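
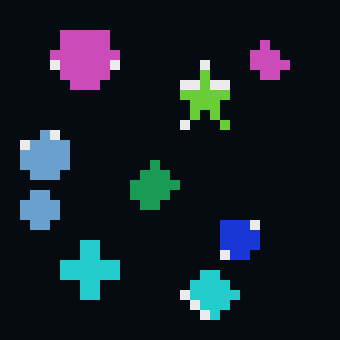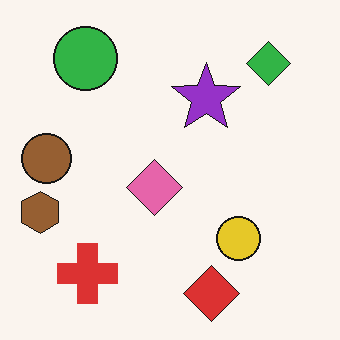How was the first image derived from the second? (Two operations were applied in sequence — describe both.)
This is the original image color-inverted (negative), then coarsely pixelated.

The light background has become dark and every shape's color is its complement — a photographic negative. Shapes are reduced to large square blocks; fine edges and outlines are lost — a downscale-then-upscale (mosaic) effect.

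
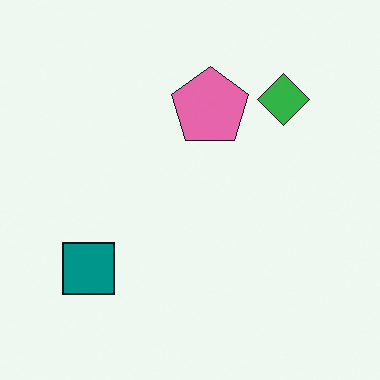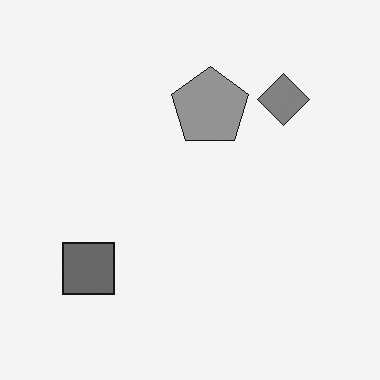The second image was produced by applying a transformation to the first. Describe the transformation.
The image was converted to grayscale.

All color is removed — every shape is now a shade of grey.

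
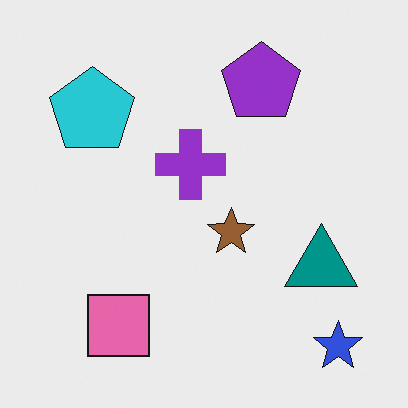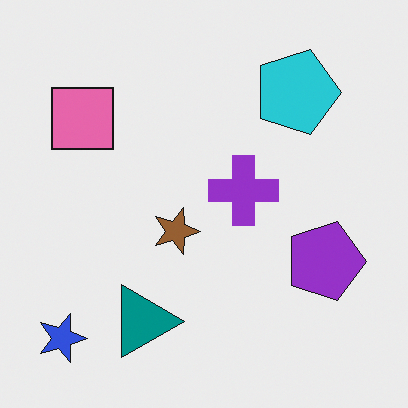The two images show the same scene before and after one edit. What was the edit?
The transformation is: rotated 90° clockwise.

The blue star sits in the bottom-right of the first image and the bottom-left of the second — consistent with a whole-image 90° clockwise rotation.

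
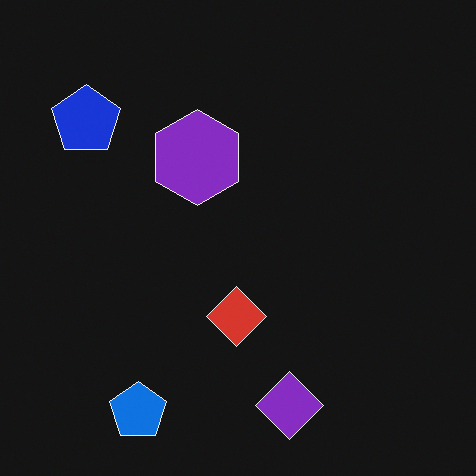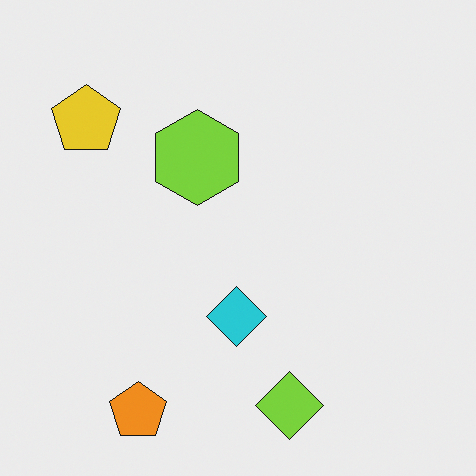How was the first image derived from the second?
It was color-inverted (negative).

The light background has become dark and every shape's color is its complement — a photographic negative.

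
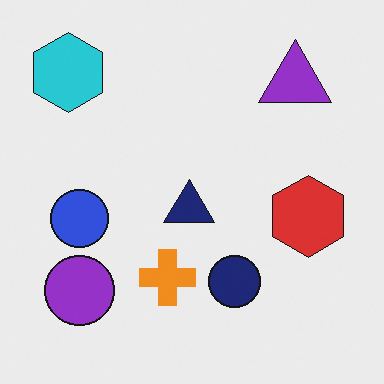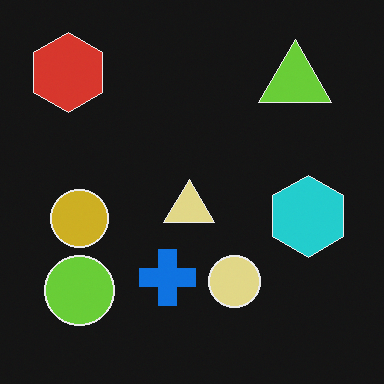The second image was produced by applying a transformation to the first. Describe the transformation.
It was color-inverted (negative).

The light background has become dark and every shape's color is its complement — a photographic negative.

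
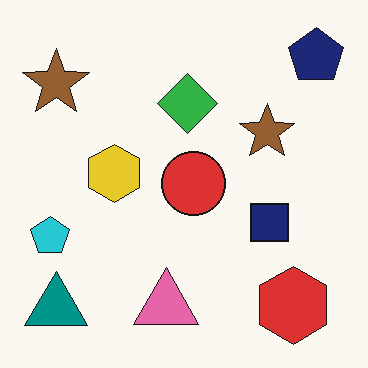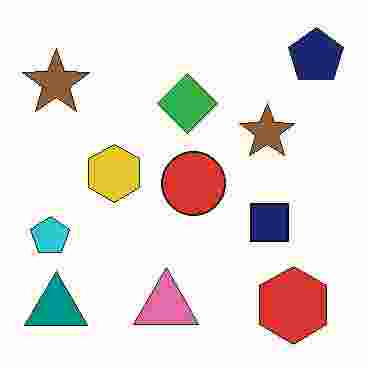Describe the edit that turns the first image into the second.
The transformation is: degraded with heavy JPEG compression.

Blocky 8×8 compression artifacts appear around shape edges and the flat background shows ringing — characteristic JPEG degradation.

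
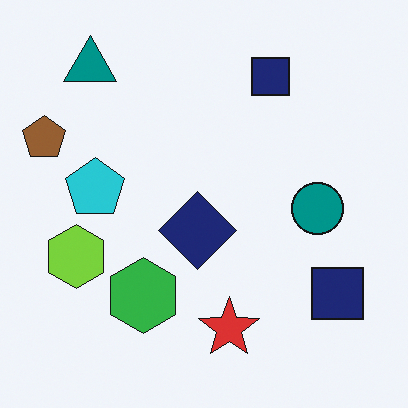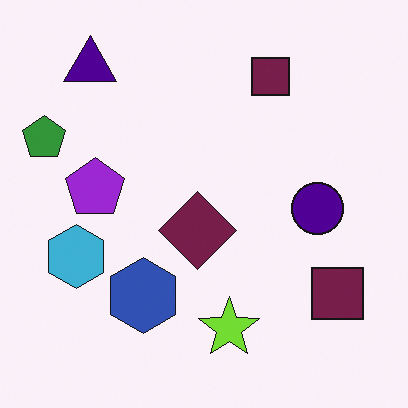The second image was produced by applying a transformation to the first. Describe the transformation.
It was hue-shifted through roughly a third of the color wheel.

Every shape's color has rotated by the same amount around the hue wheel — a uniform hue shift.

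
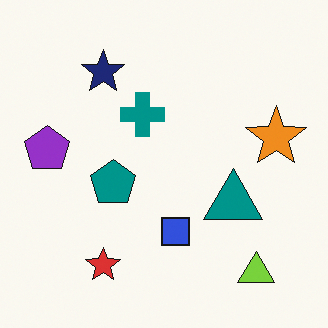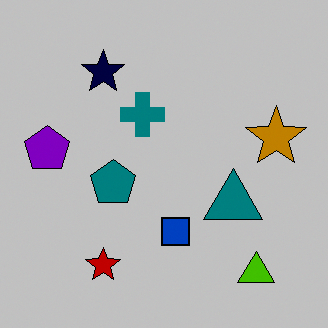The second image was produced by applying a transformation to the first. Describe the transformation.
The image was heavily posterized to just a handful of flat colors.

Each flat color has snapped to a coarser quantized level — most visibly, the near-white background has dropped to a flat grey.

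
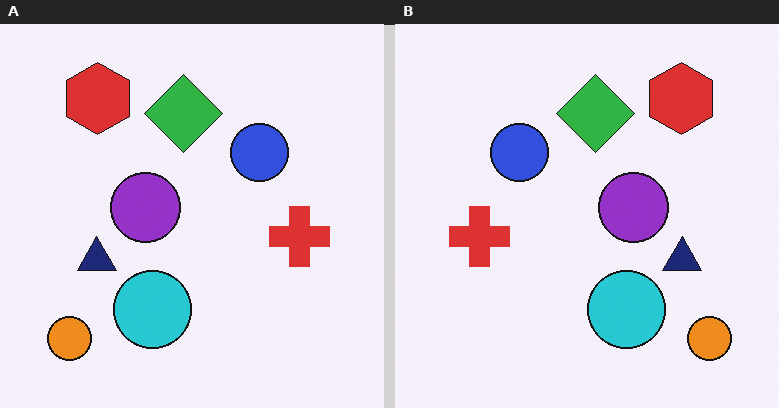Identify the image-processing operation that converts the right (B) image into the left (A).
This is the original image flipped horizontally (left ↔ right).

The orange circle is in the bottom-right of the right (B) image and the bottom-left of the left (A) — shapes on opposite sides of the vertical midline have swapped in a mirror flip.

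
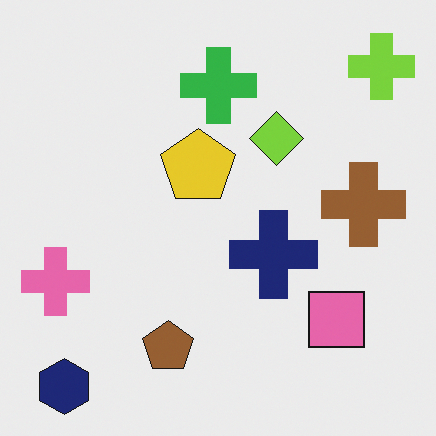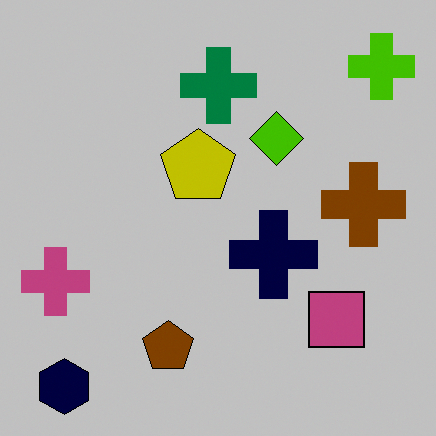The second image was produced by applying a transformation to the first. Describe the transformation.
The image was heavily posterized to just a handful of flat colors.

Each flat color has snapped to a coarser quantized level — most visibly, the near-white background has dropped to a flat grey.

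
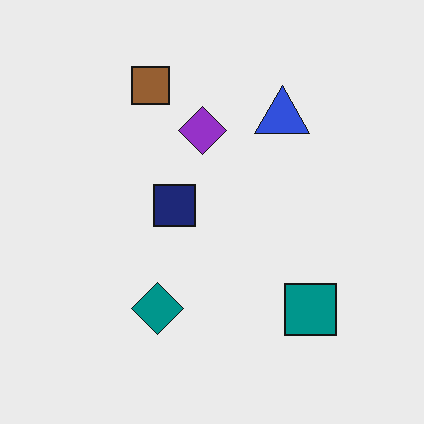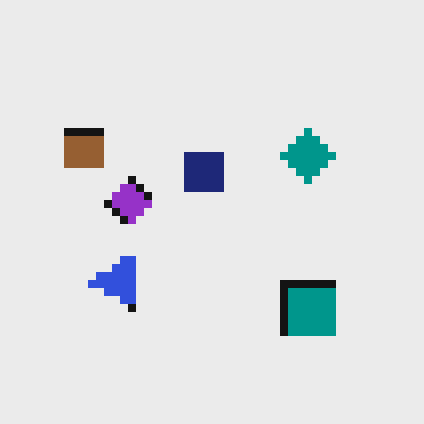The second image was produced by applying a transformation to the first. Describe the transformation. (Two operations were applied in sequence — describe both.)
It was moderately pixelated, then transposed (reflected across the top-left ↔ bottom-right diagonal).

Shapes are reduced to large square blocks; fine edges and outlines are lost — a downscale-then-upscale (mosaic) effect. Shapes have swapped their row and column positions — what was in the top-right is now in the bottom-left — a diagonal reflection.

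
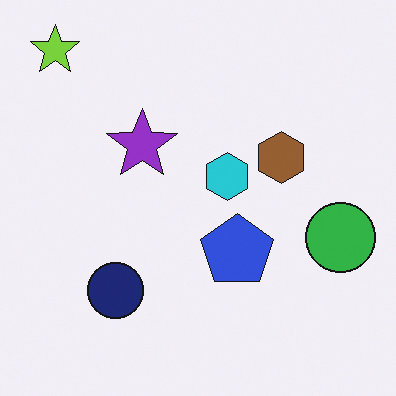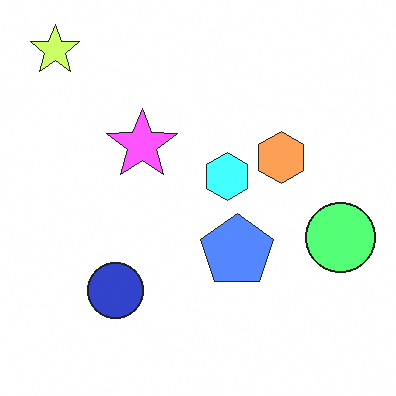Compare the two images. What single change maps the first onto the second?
Substantially brightened.

Every pixel — background and shapes alike — is uniformly brightened.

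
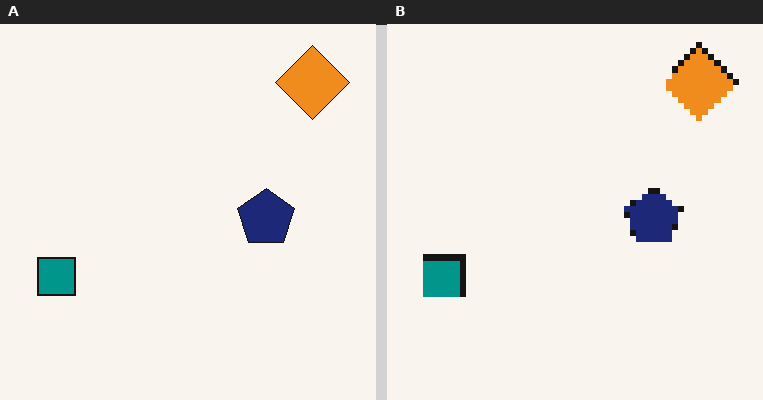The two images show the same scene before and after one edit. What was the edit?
The transformation is: pixelated into visible square blocks.

Shapes are reduced to large square blocks; fine edges and outlines are lost — a downscale-then-upscale (mosaic) effect.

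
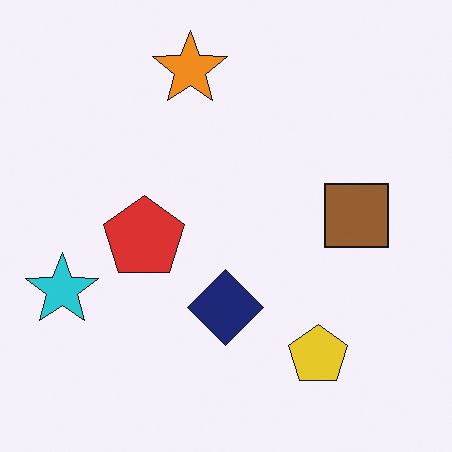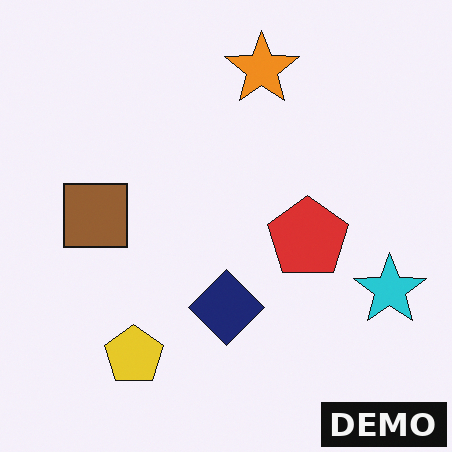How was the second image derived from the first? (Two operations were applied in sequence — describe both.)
The transformation is: flipped horizontally (left ↔ right), then watermarked with the text "DEMO" in the lower-right corner.

The cyan star is in the left of the first image and the right of the second — shapes on opposite sides of the vertical midline have swapped in a mirror flip. A dark label reading "DEMO" appears in the lower-right corner.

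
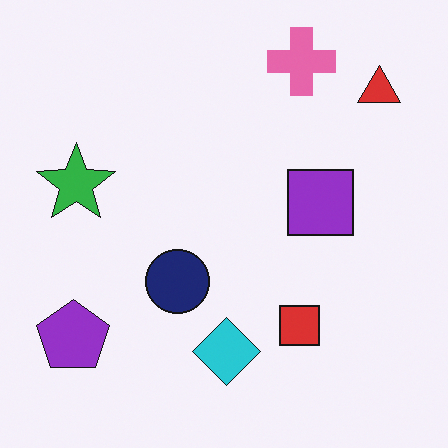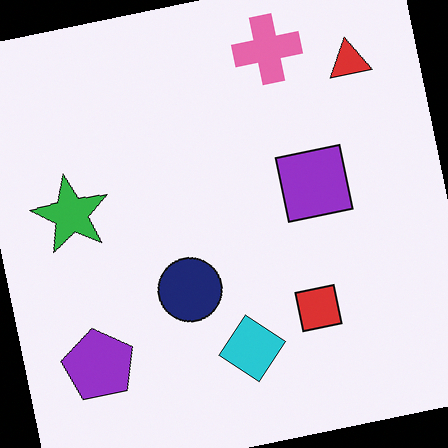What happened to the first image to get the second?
Rotated counter-clockwise by a small amount.

Every shape is tilted by the same angle and the image corners show triangular fill wedges — a whole-image rotation by a non-right angle.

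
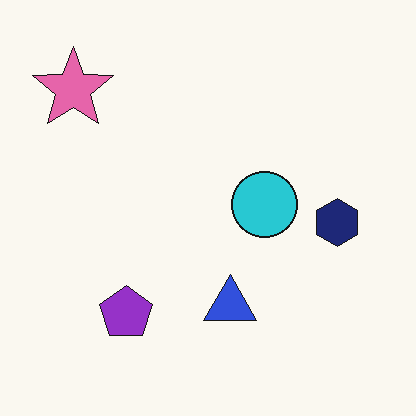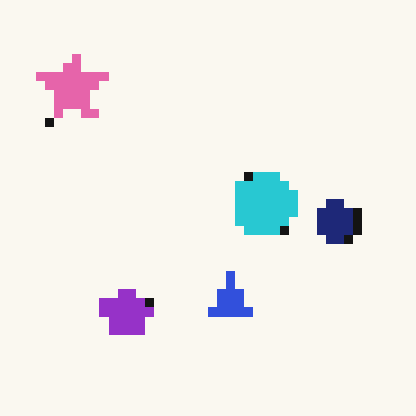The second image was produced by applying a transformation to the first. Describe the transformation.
This is the original image coarsely pixelated.

Shapes are reduced to large square blocks; fine edges and outlines are lost — a downscale-then-upscale (mosaic) effect.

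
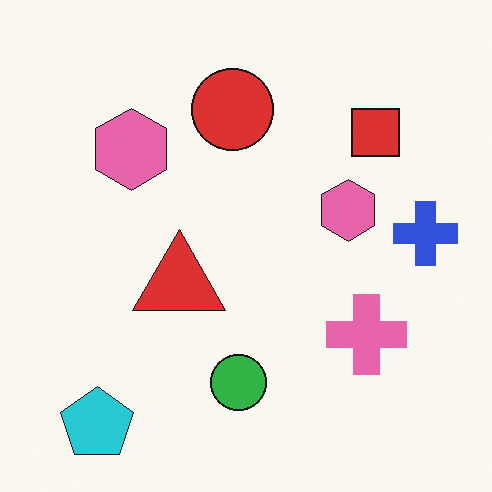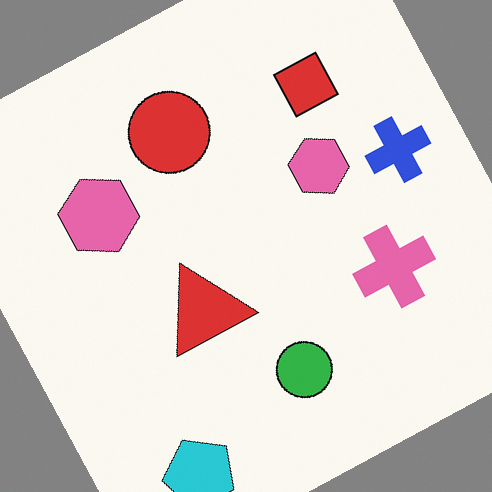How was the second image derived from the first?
The transformation is: rotated counter-clockwise by a clearly visible amount.

Every shape is tilted by the same angle and the image corners show triangular fill wedges — a whole-image rotation by a non-right angle.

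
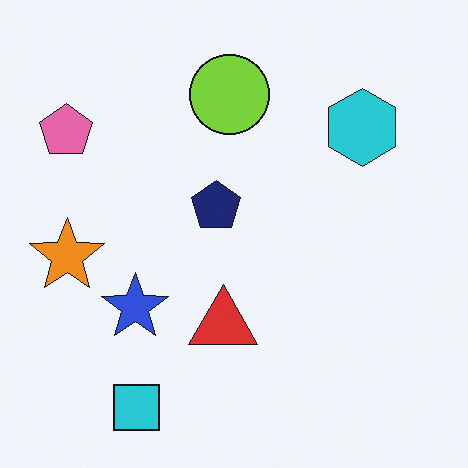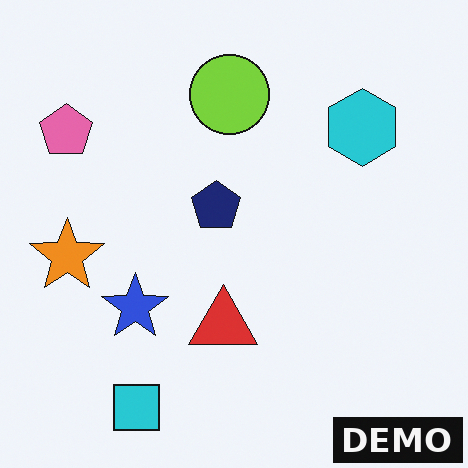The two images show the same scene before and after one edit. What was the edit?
The second image is the first watermarked with the text "DEMO" in the lower-right corner.

A dark label reading "DEMO" appears in the lower-right corner.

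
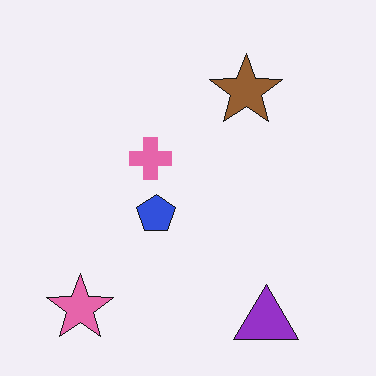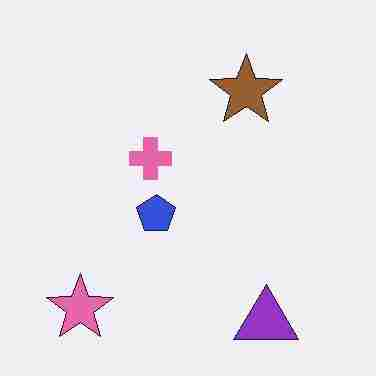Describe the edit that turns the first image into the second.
It was degraded with heavy JPEG compression.

Blocky 8×8 compression artifacts appear around shape edges and the flat background shows ringing — characteristic JPEG degradation.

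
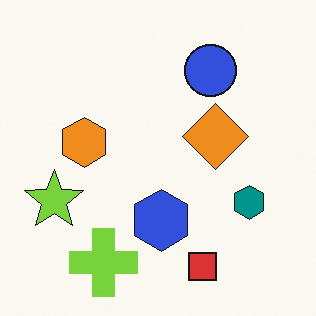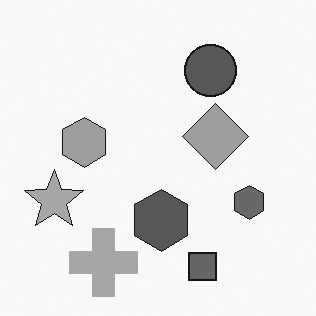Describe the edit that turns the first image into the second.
The transformation is: converted to grayscale.

All color is removed — every shape is now a shade of grey.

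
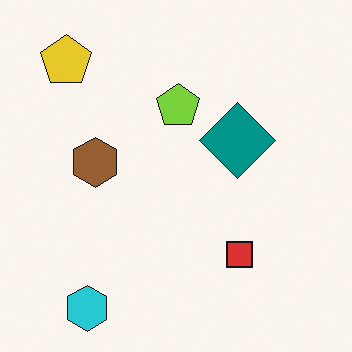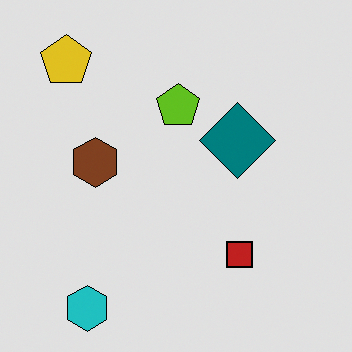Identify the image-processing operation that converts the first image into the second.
It was moderately posterized.

Each flat color has snapped to a coarser quantized level — most visibly, the near-white background has dropped to a flat grey.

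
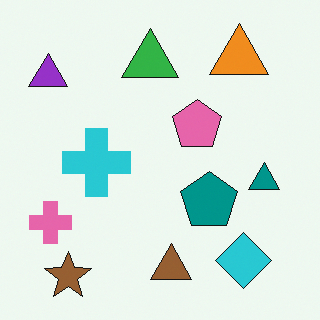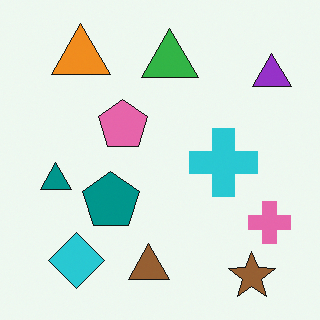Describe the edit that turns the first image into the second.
The transformation is: flipped horizontally (left ↔ right).

The purple triangle is in the top-left of the first image and the top-right of the second — shapes on opposite sides of the vertical midline have swapped in a mirror flip.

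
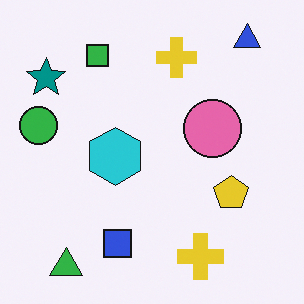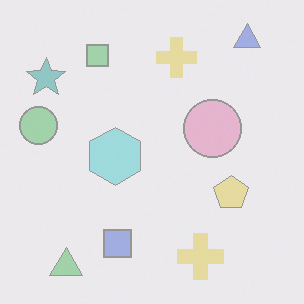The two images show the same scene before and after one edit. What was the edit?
It was given much lower contrast.

Tones are pushed toward mid-grey across the whole image — a global contrast change.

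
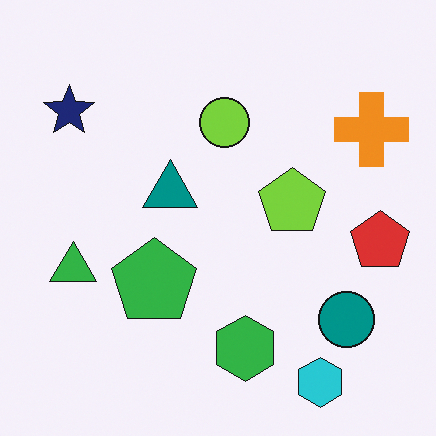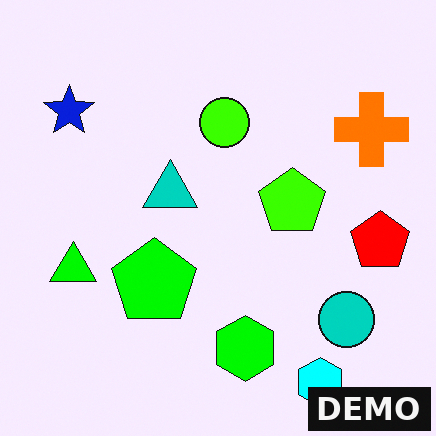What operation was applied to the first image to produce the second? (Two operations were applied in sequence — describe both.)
The second image is the first heavily oversaturated, then watermarked with the text "DEMO" in the lower-right corner.

All colors are more vivid — a global saturation change. A dark label reading "DEMO" appears in the lower-right corner.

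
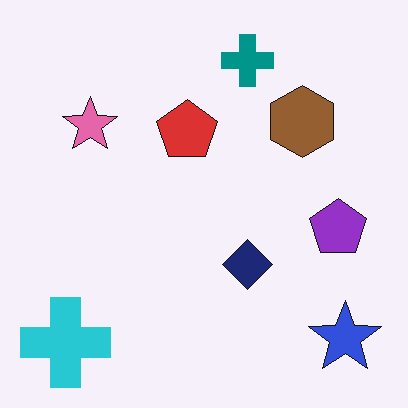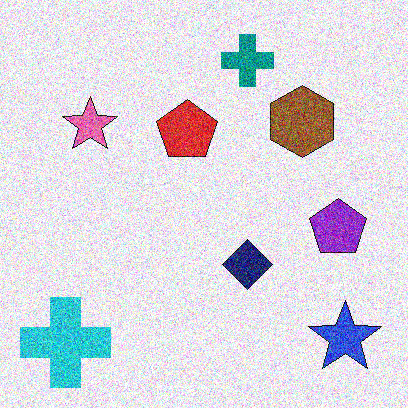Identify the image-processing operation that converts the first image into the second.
It was degraded with a thick layer of grain.

Random speckle covers the whole image, including the flat background.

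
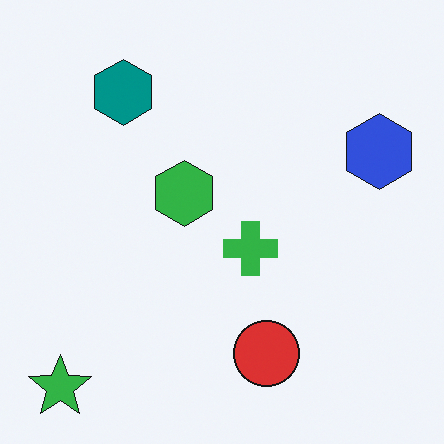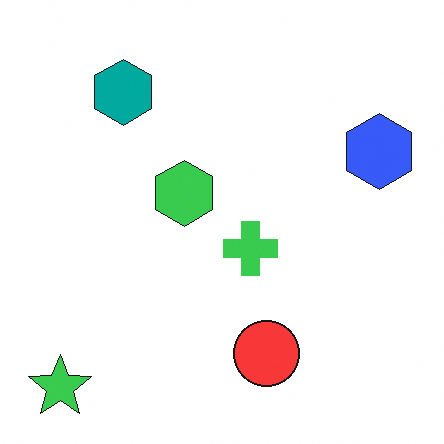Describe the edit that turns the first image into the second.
The transformation is: brightened a little.

Every pixel — background and shapes alike — is uniformly brightened.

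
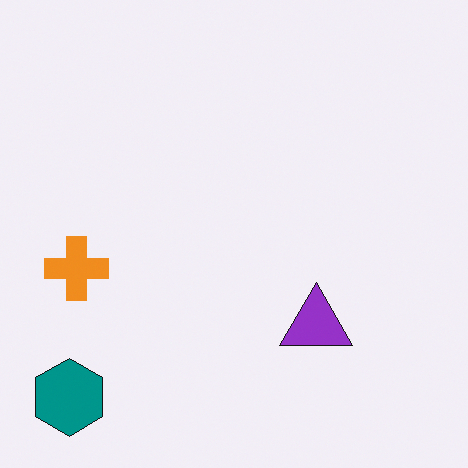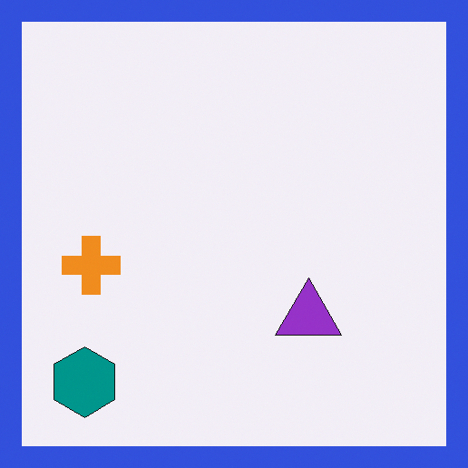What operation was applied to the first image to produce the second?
The image was framed with a blue border.

A solid blue frame runs around the edge of the second image, with the content slightly shrunk inside it.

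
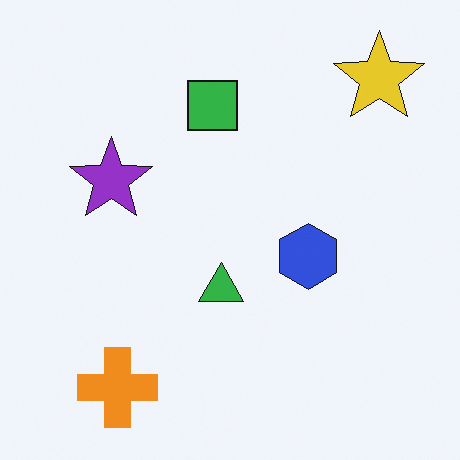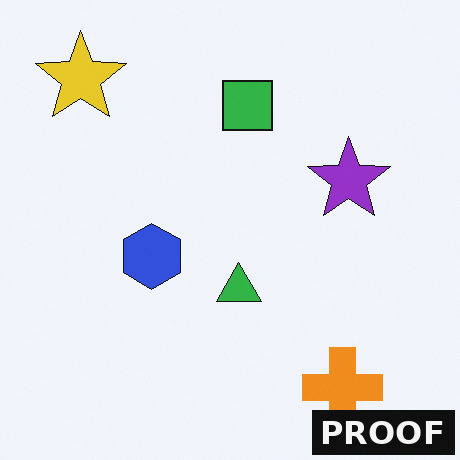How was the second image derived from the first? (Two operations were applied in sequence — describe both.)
This is the original image flipped horizontally (left ↔ right), then watermarked with the text "PROOF" in the lower-right corner.

The yellow star is in the top-right of the first image and the top-left of the second — shapes on opposite sides of the vertical midline have swapped in a mirror flip. A dark label reading "PROOF" appears in the lower-right corner.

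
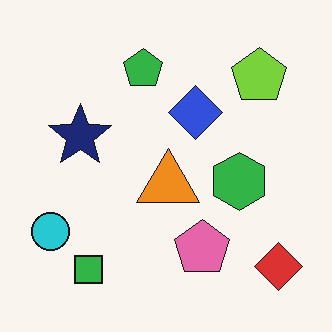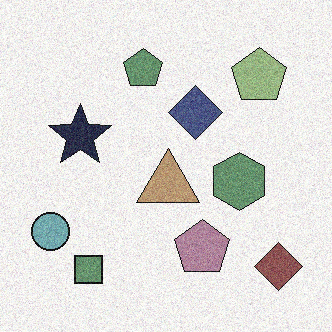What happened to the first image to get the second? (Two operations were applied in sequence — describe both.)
The transformation is: degraded with moderate additive noise, then made much more muted (saturation change).

Random speckle covers the whole image, including the flat background. All colors are more muted and greyish — a global saturation change.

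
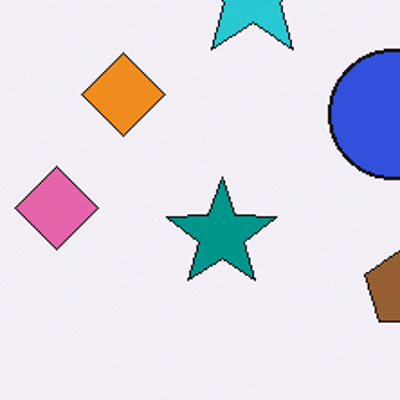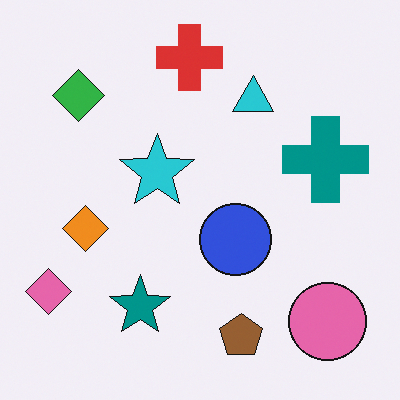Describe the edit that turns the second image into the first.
Cropped to a noticeably smaller region and rescaled.

The visible shapes are larger and the field of view is narrower; shapes near the original edges may be partly or wholly outside the frame — a crop-and-rescale.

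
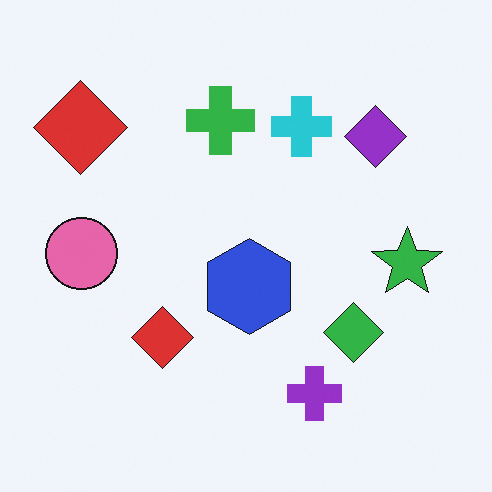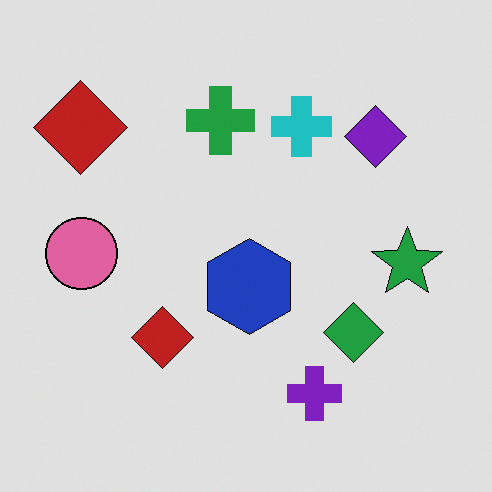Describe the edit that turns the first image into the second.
Posterized to a reduced palette.

Each flat color has snapped to a coarser quantized level — most visibly, the near-white background has dropped to a flat grey.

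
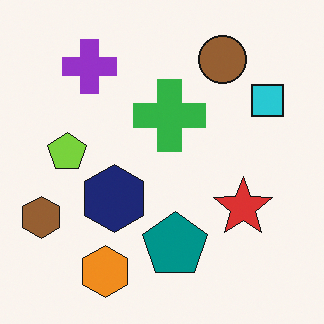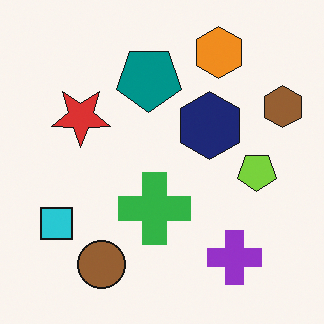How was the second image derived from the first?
It was rotated 180°.

The brown hexagon sits in the bottom-left of the first image and the top-right of the second — consistent with a whole-image 180° rotation.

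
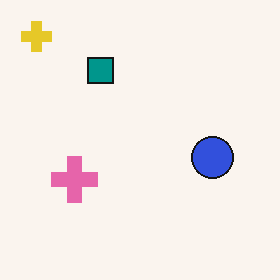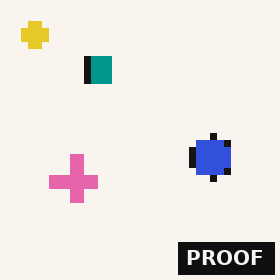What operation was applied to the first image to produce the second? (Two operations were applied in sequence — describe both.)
The image was moderately pixelated, then watermarked with the text "PROOF" in the lower-right corner.

Shapes are reduced to large square blocks; fine edges and outlines are lost — a downscale-then-upscale (mosaic) effect. A dark label reading "PROOF" appears in the lower-right corner.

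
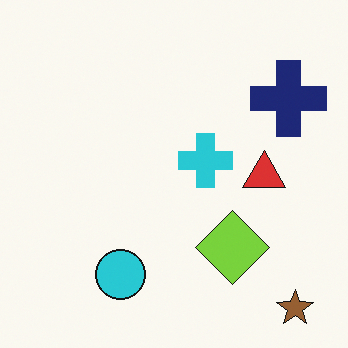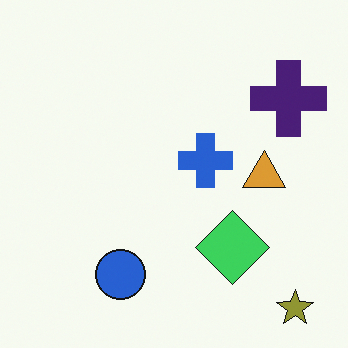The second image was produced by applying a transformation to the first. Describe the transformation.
The image was hue-shifted slightly.

Every shape's color has rotated by the same amount around the hue wheel — a uniform hue shift.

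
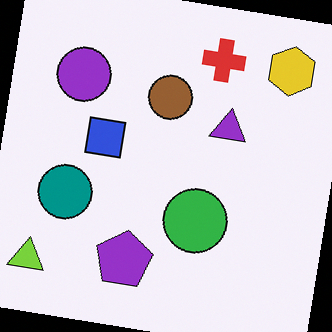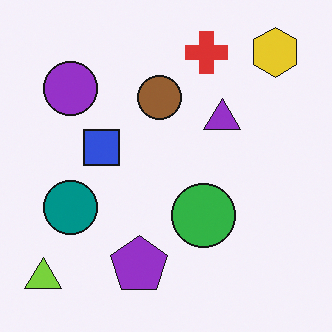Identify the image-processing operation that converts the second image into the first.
The image was rotated clockwise by a slight angle.

Every shape is tilted by the same angle and the image corners show triangular fill wedges — a whole-image rotation by a non-right angle.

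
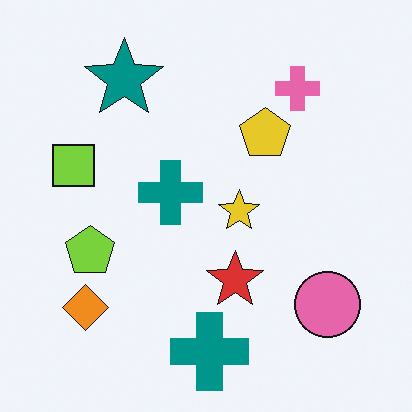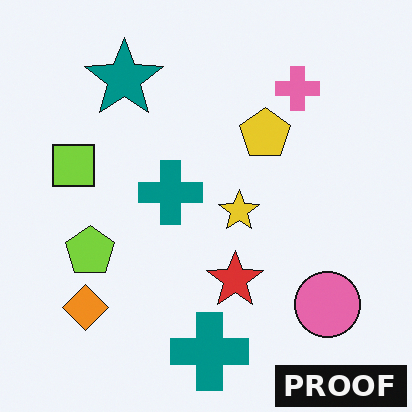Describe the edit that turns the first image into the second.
Watermarked with the text "PROOF" in the lower-right corner.

A dark label reading "PROOF" appears in the lower-right corner.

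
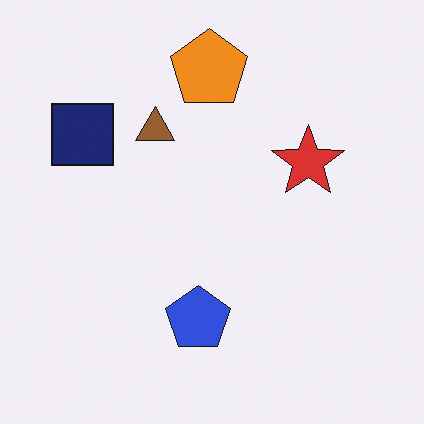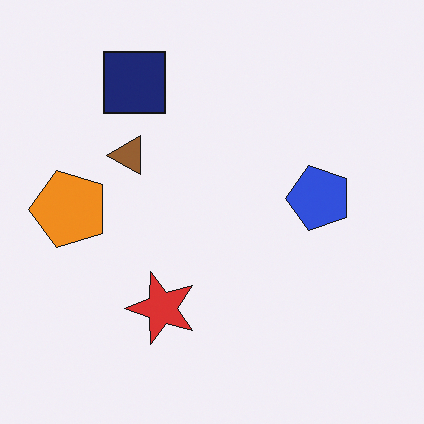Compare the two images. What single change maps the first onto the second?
The second image is the first transposed (reflected across the top-left ↔ bottom-right diagonal).

Shapes have swapped their row and column positions — what was in the top-right is now in the bottom-left — a diagonal reflection.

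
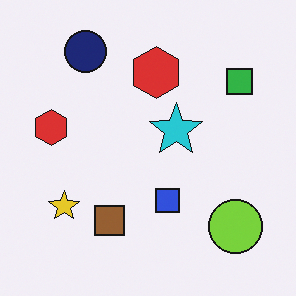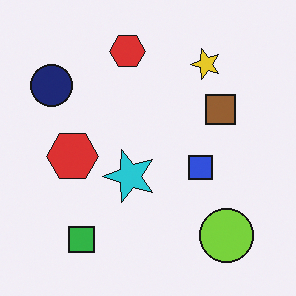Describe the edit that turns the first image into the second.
This is the original image transposed (reflected across the top-left ↔ bottom-right diagonal).

Shapes have swapped their row and column positions — what was in the top-right is now in the bottom-left — a diagonal reflection.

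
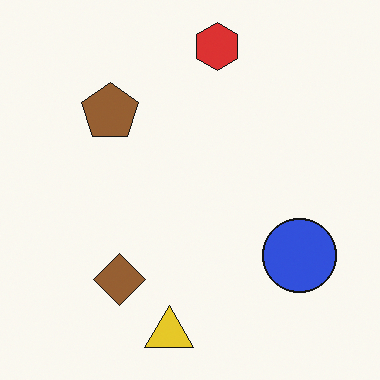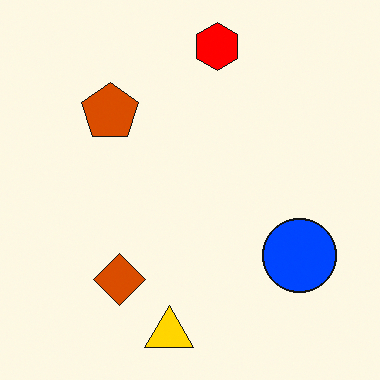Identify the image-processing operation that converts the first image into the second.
It was made much more vivid (saturation change).

All colors are more vivid — a global saturation change.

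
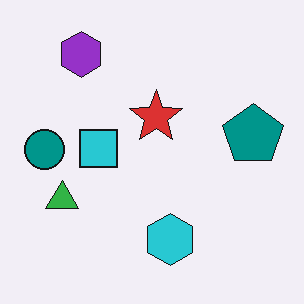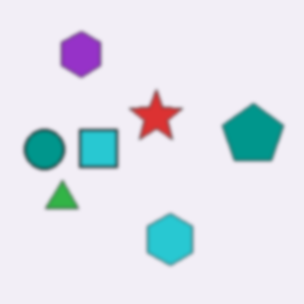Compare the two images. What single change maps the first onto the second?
The second image is the first given a subtle gaussian blur.

Shape edges and outlines are uniformly softened across the whole image.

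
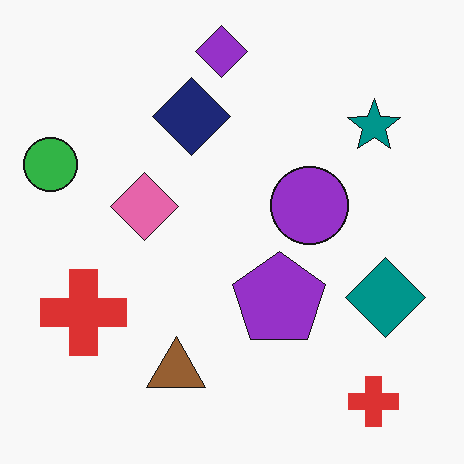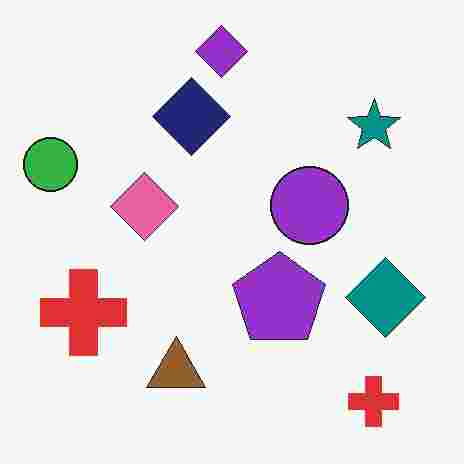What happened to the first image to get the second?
The second image is the first heavily JPEG-compressed with obvious blocking artifacts.

Blocky 8×8 compression artifacts appear around shape edges and the flat background shows ringing — characteristic JPEG degradation.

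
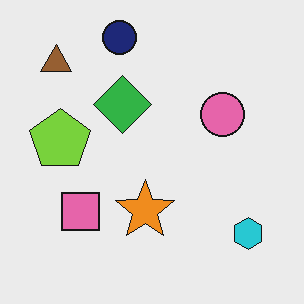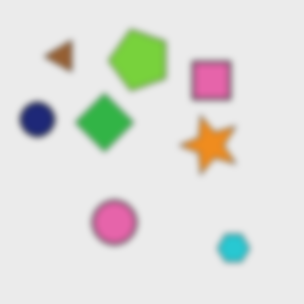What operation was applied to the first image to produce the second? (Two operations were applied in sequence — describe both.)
Transposed (reflected across the top-left ↔ bottom-right diagonal), then moderately blurred.

Shapes have swapped their row and column positions — what was in the top-right is now in the bottom-left — a diagonal reflection. Shape edges and outlines are uniformly softened across the whole image.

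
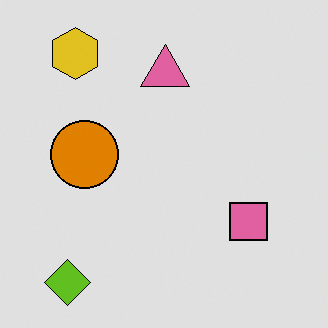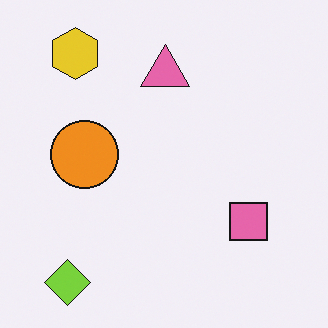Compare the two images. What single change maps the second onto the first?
Posterized to a reduced palette.

Each flat color has snapped to a coarser quantized level — most visibly, the near-white background has dropped to a flat grey.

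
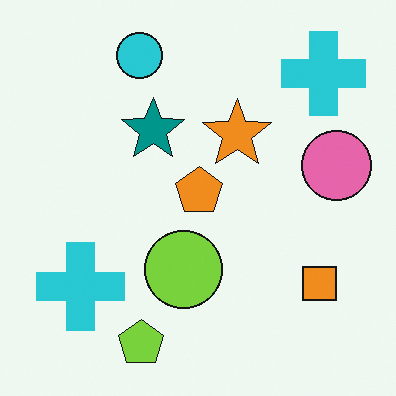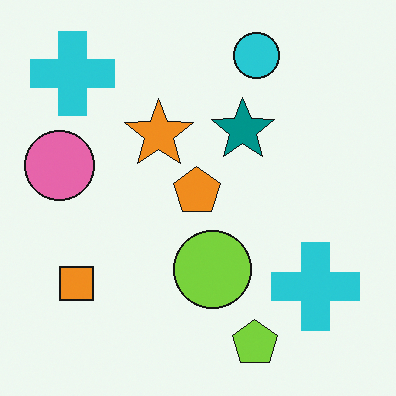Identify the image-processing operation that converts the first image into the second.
The image was flipped horizontally (left ↔ right).

The pink circle is in the right of the first image and the left of the second — shapes on opposite sides of the vertical midline have swapped in a mirror flip.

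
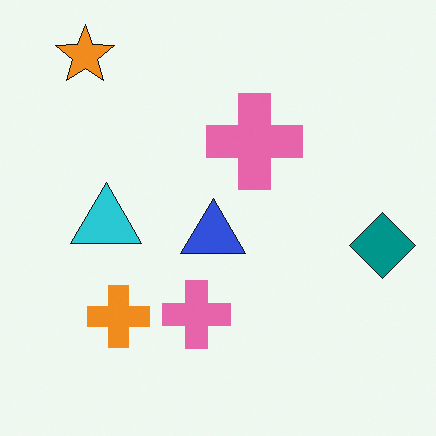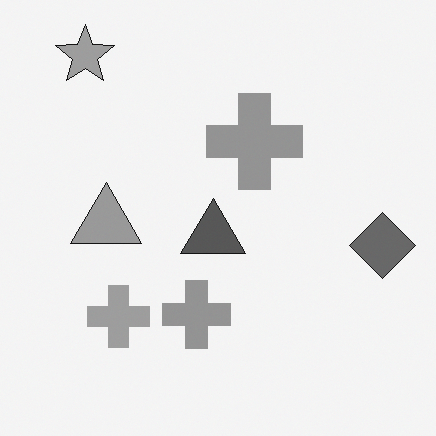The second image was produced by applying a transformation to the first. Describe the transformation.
It was converted to grayscale.

All color is removed — every shape is now a shade of grey.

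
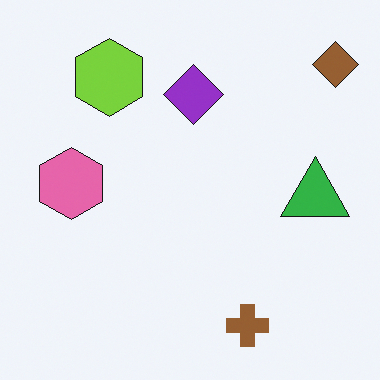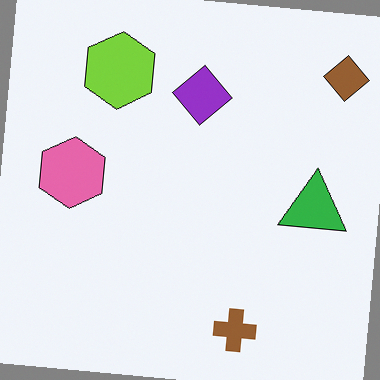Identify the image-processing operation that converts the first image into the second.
This is the original image rotated clockwise by a few degrees.

Every shape is tilted by the same angle and the image corners show triangular fill wedges — a whole-image rotation by a non-right angle.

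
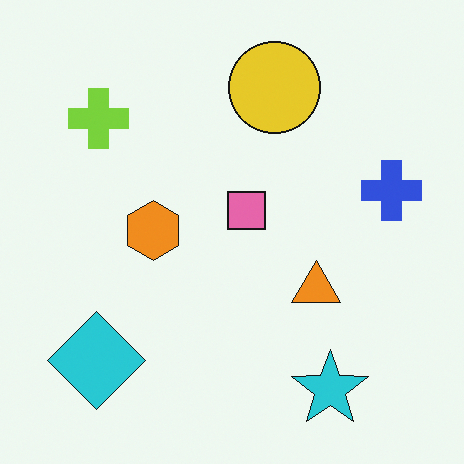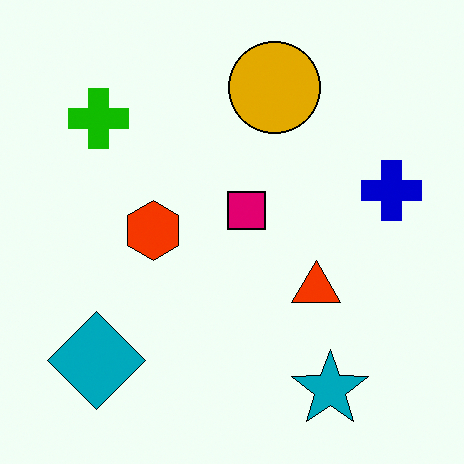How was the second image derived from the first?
The transformation is: given much higher contrast.

Tones are pushed away from mid-grey across the whole image — a global contrast change.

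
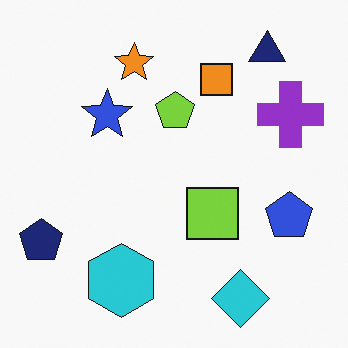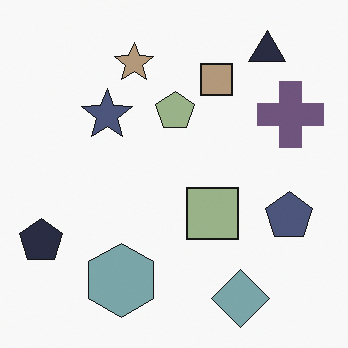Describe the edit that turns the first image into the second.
This is the original image made much more muted (saturation change).

All colors are more muted and greyish — a global saturation change.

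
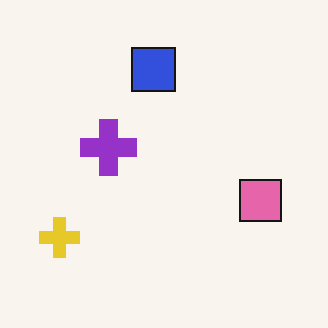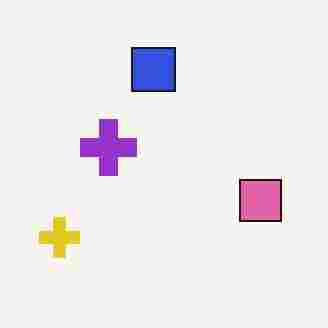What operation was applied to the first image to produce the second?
The image was heavily JPEG-compressed with obvious blocking artifacts.

Blocky 8×8 compression artifacts appear around shape edges and the flat background shows ringing — characteristic JPEG degradation.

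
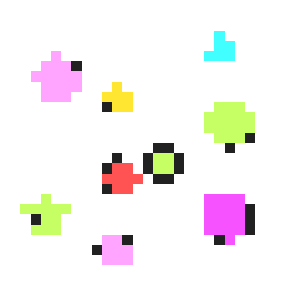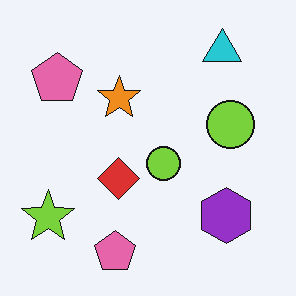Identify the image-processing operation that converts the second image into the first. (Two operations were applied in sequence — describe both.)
The image was substantially brightened, then heavily pixelated into large blocks.

Every pixel — background and shapes alike — is uniformly brightened. Shapes are reduced to large square blocks; fine edges and outlines are lost — a downscale-then-upscale (mosaic) effect.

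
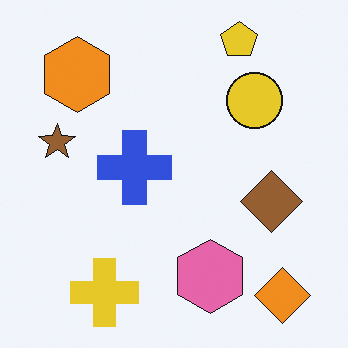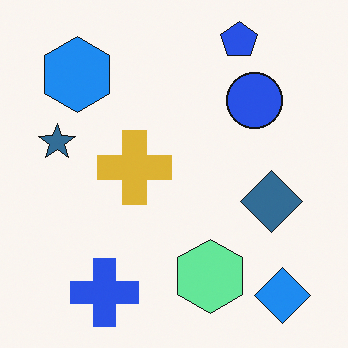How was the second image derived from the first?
Hue-shifted by a large amount.

Every shape's color has rotated by the same amount around the hue wheel — a uniform hue shift.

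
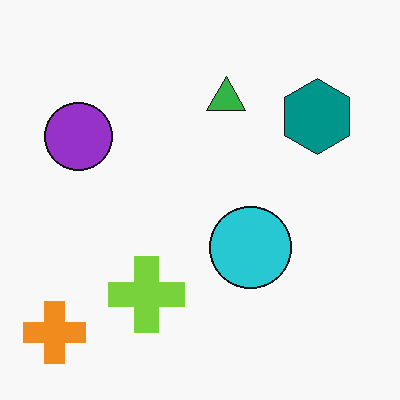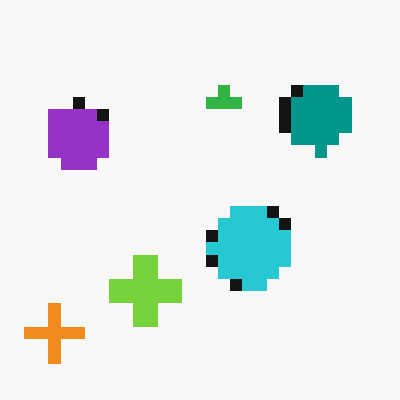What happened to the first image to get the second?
This is the original image coarsely pixelated.

Shapes are reduced to large square blocks; fine edges and outlines are lost — a downscale-then-upscale (mosaic) effect.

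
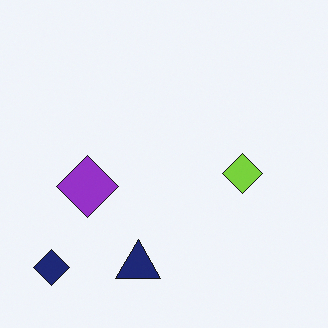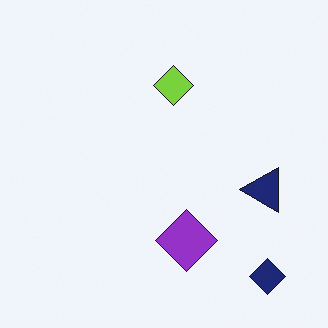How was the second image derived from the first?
The image was rotated 90° counter-clockwise.

The navy diamond sits in the bottom-left of the first image and the bottom-right of the second — consistent with a whole-image 90° counter-clockwise rotation.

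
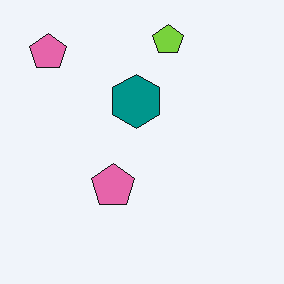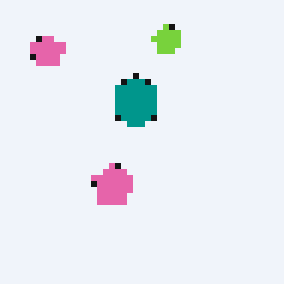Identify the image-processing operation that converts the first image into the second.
The second image is the first pixelated into visible square blocks.

Shapes are reduced to large square blocks; fine edges and outlines are lost — a downscale-then-upscale (mosaic) effect.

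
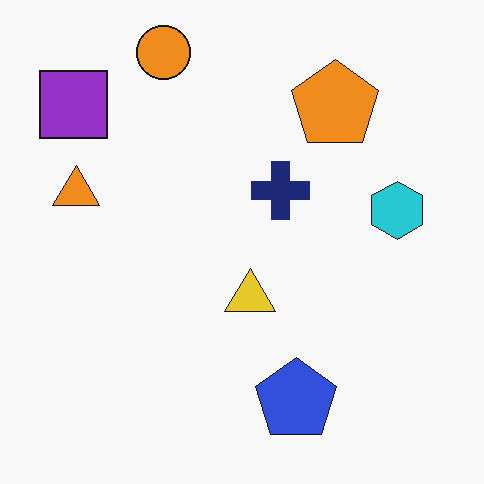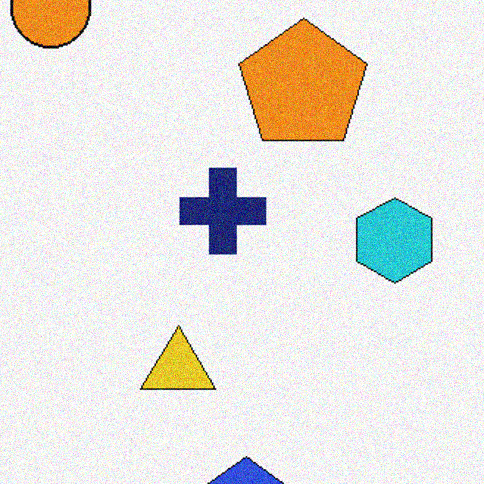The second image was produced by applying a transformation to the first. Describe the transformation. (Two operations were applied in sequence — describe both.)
Cropped slightly and scaled back up, then degraded with moderate additive noise.

The visible shapes are larger and the field of view is narrower; shapes near the original edges may be partly or wholly outside the frame — a crop-and-rescale. Random speckle covers the whole image, including the flat background.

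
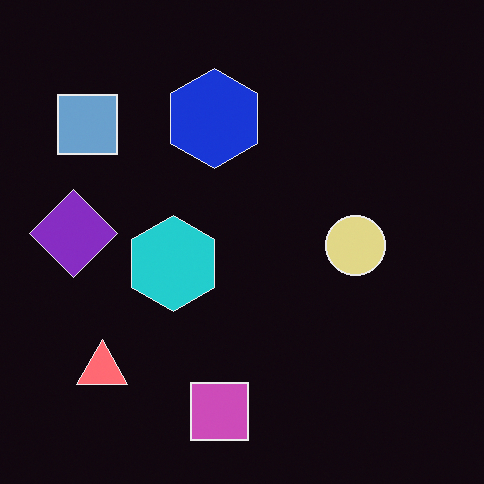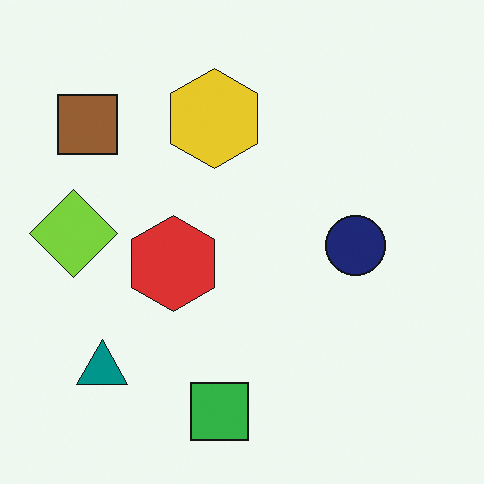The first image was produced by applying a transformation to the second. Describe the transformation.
It was color-inverted (negative).

The light background has become dark and every shape's color is its complement — a photographic negative.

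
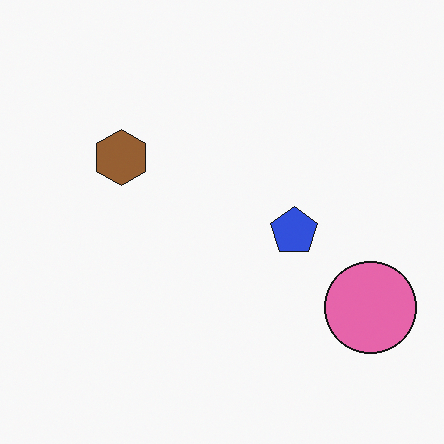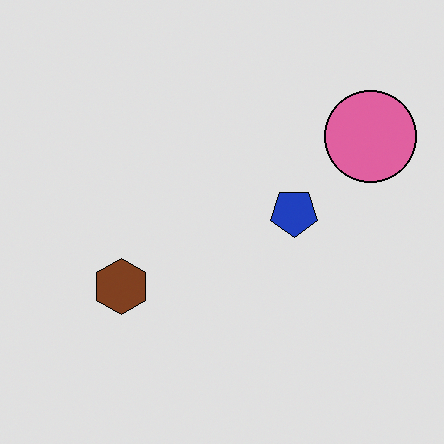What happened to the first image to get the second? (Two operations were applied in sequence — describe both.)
It was flipped vertically (top ↔ bottom), then posterized to a reduced palette.

The pink circle is in the bottom-right of the first image and the top-right of the second — shapes on opposite sides of the horizontal midline have swapped in a mirror flip. Each flat color has snapped to a coarser quantized level — most visibly, the near-white background has dropped to a flat grey.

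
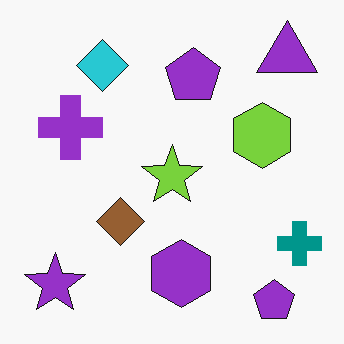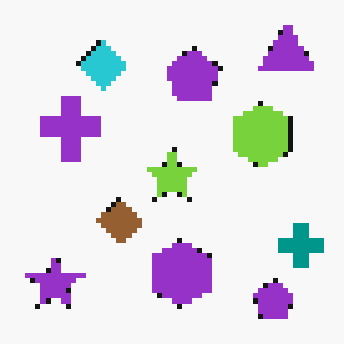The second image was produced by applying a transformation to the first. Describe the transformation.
It was mildly pixelated.

Shapes are reduced to large square blocks; fine edges and outlines are lost — a downscale-then-upscale (mosaic) effect.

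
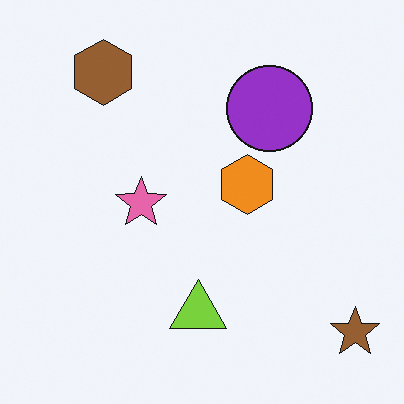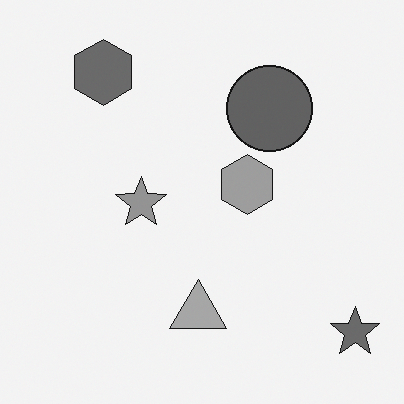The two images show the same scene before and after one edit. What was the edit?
The image was converted to grayscale.

All color is removed — every shape is now a shade of grey.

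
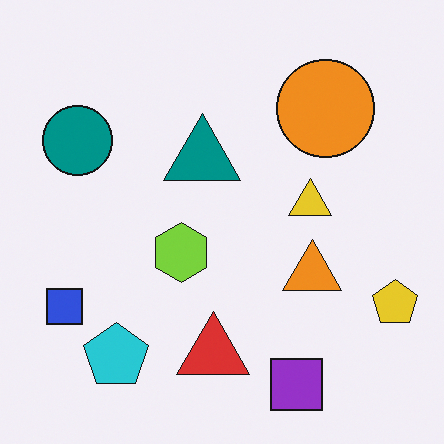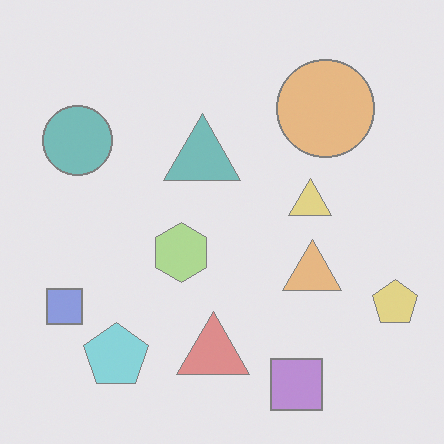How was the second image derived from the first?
Washed out (contrast reduced).

Tones are pushed toward mid-grey across the whole image — a global contrast change.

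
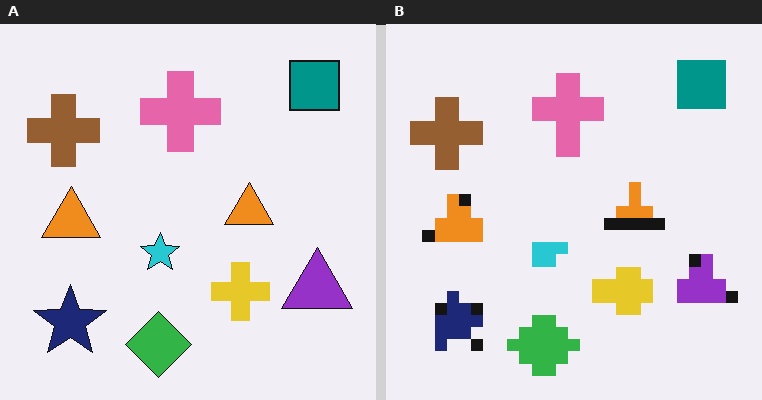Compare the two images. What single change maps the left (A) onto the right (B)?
The transformation is: heavily pixelated into large blocks.

Shapes are reduced to large square blocks; fine edges and outlines are lost — a downscale-then-upscale (mosaic) effect.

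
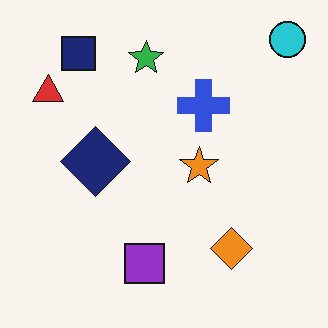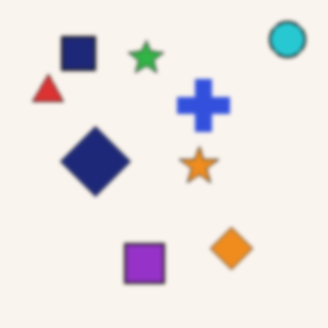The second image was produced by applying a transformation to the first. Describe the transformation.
Lightly blurred.

Shape edges and outlines are uniformly softened across the whole image.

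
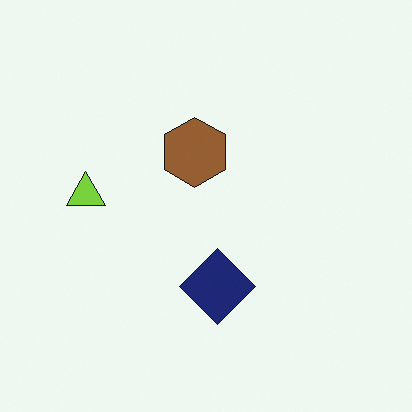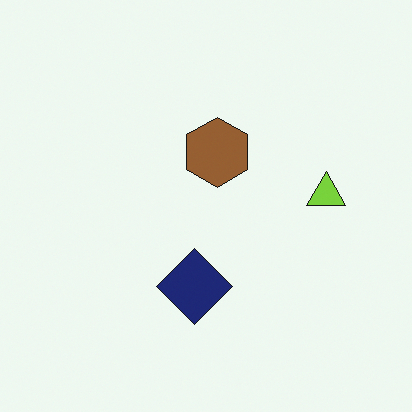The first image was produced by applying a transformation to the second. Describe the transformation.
The transformation is: flipped horizontally (left ↔ right).

The lime triangle is in the right of the second image and the left of the first — shapes on opposite sides of the vertical midline have swapped in a mirror flip.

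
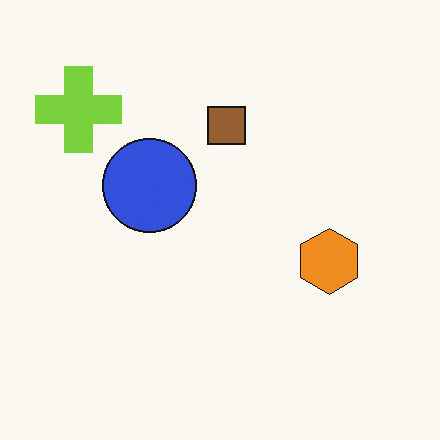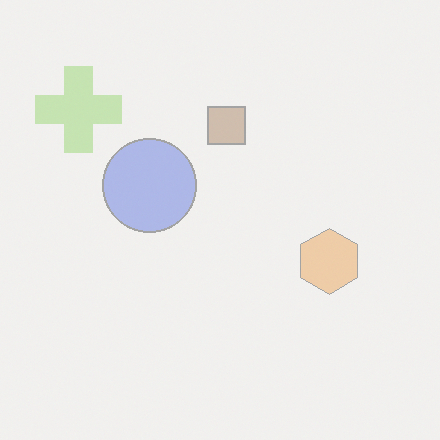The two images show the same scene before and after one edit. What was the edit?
The transformation is: given much lower contrast.

Tones are pushed toward mid-grey across the whole image — a global contrast change.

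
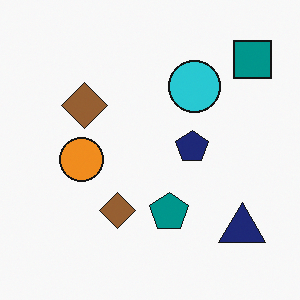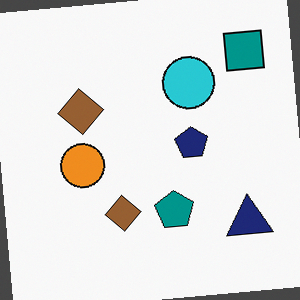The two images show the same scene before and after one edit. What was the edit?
It was rotated counter-clockwise by a small amount.

Every shape is tilted by the same angle and the image corners show triangular fill wedges — a whole-image rotation by a non-right angle.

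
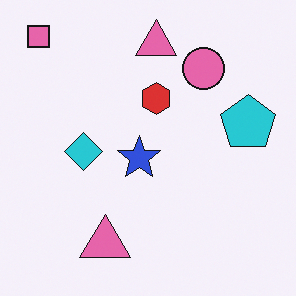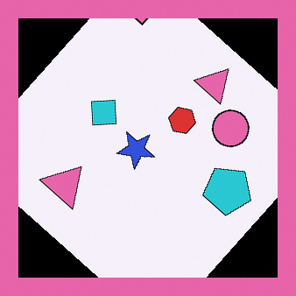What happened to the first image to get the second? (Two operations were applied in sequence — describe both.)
This is the original image rotated clockwise by a large amount — several tens of degrees, then framed with a pink border.

Every shape is tilted by the same angle and the image corners show triangular fill wedges — a whole-image rotation by a non-right angle. A solid pink frame runs around the edge of the second image, with the content slightly shrunk inside it.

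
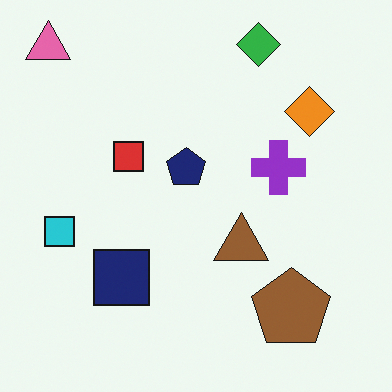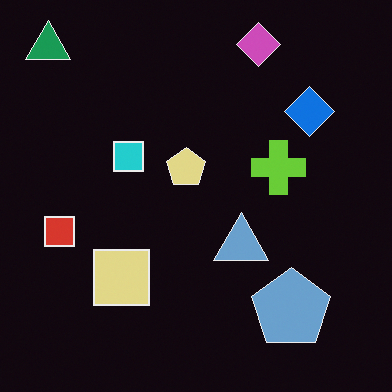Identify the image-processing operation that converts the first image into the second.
The image was color-inverted (negative).

The light background has become dark and every shape's color is its complement — a photographic negative.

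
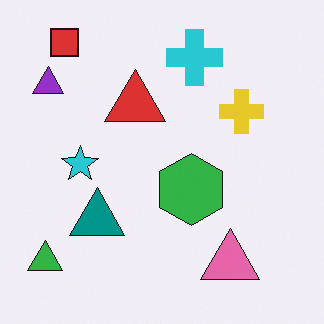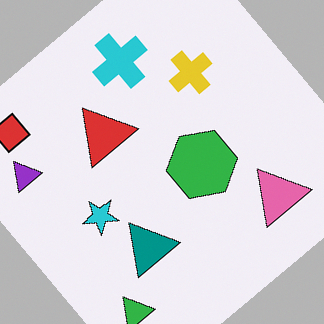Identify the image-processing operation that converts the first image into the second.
It was rotated counter-clockwise by a large amount — several tens of degrees.

Every shape is tilted by the same angle and the image corners show triangular fill wedges — a whole-image rotation by a non-right angle.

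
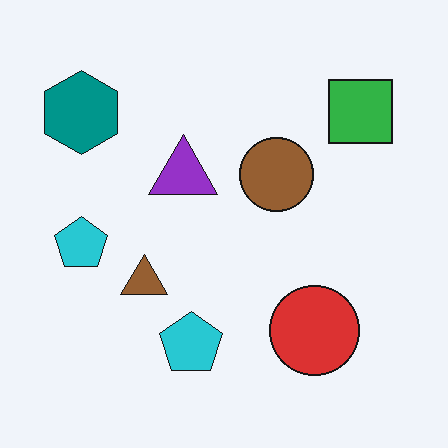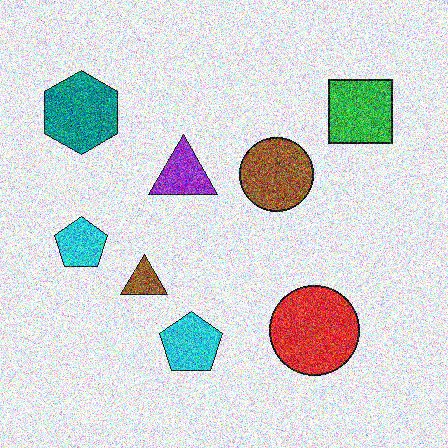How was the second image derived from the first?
This is the original image degraded with a thick layer of grain.

Random speckle covers the whole image, including the flat background.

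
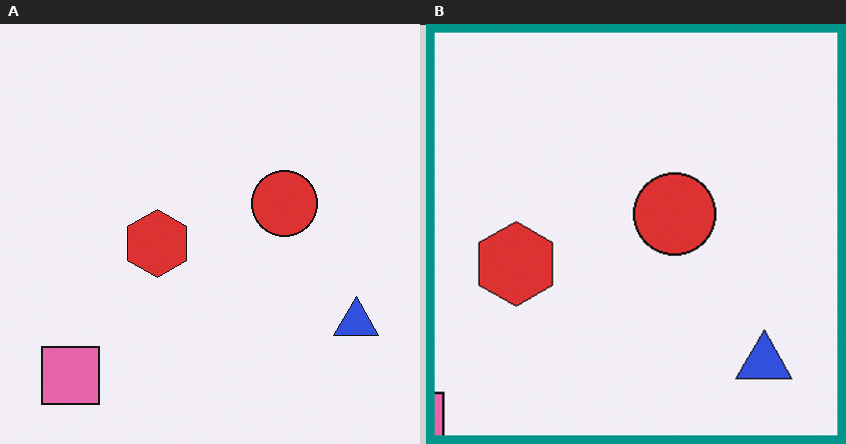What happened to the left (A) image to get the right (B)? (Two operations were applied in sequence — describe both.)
The right (B) image is the left (A) cropped to a modestly smaller region and rescaled, then framed with a teal border.

The visible shapes are larger and the field of view is narrower; shapes near the original edges may be partly or wholly outside the frame — a crop-and-rescale. A solid teal frame runs around the edge of the right (B) image, with the content slightly shrunk inside it.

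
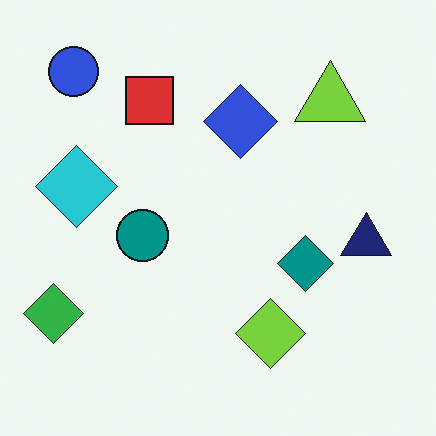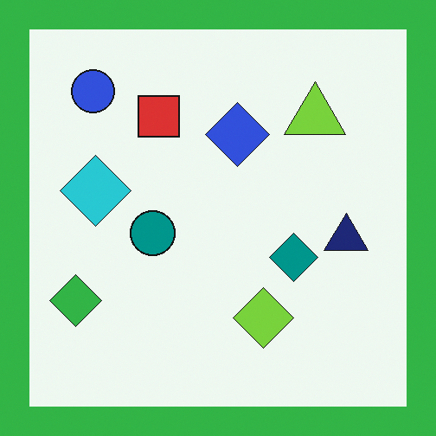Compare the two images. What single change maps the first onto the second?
It was framed with a green border.

A solid green frame runs around the edge of the second image, with the content slightly shrunk inside it.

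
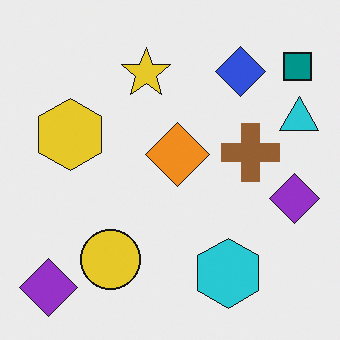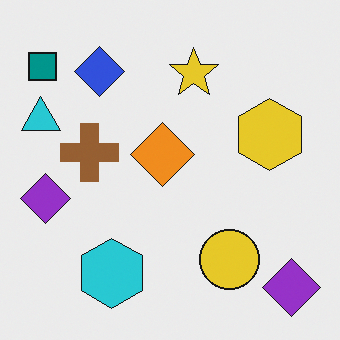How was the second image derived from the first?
Flipped horizontally (left ↔ right).

The cyan triangle is in the right of the first image and the left of the second — shapes on opposite sides of the vertical midline have swapped in a mirror flip.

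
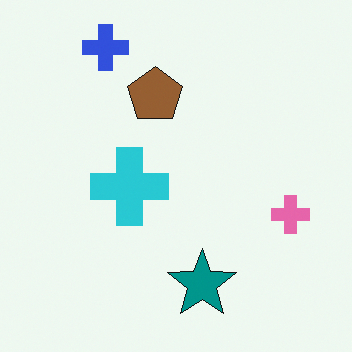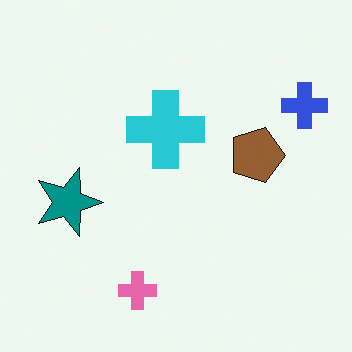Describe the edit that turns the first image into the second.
It was rotated 90° clockwise.

The blue cross sits in the top-left of the first image and the top-right of the second — consistent with a whole-image 90° clockwise rotation.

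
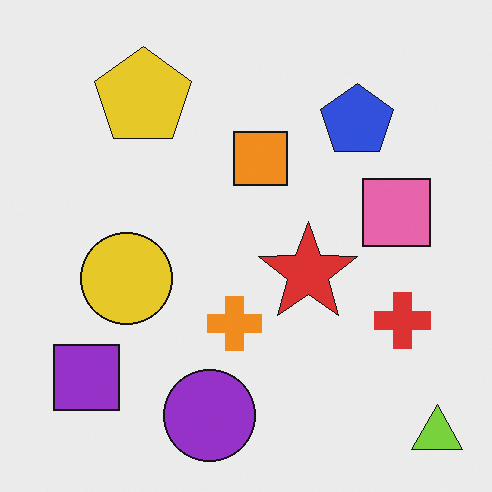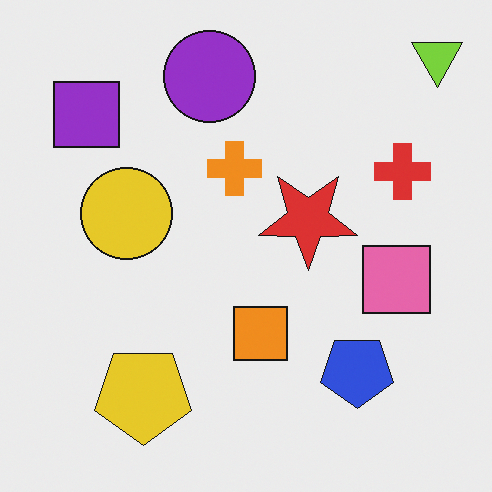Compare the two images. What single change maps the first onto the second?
The transformation is: flipped vertically (top ↔ bottom).

The lime triangle is in the bottom-right of the first image and the top-right of the second — shapes on opposite sides of the horizontal midline have swapped in a mirror flip.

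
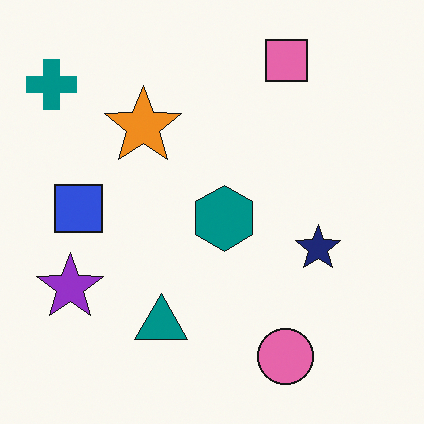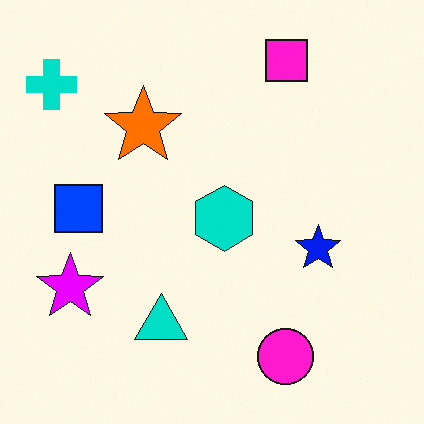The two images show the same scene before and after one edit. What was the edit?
Made much more vivid (saturation change).

All colors are more vivid — a global saturation change.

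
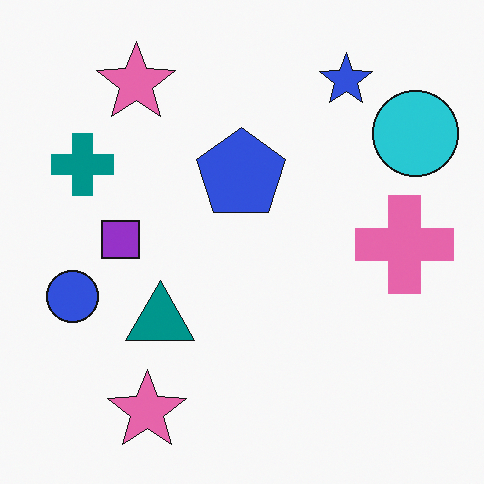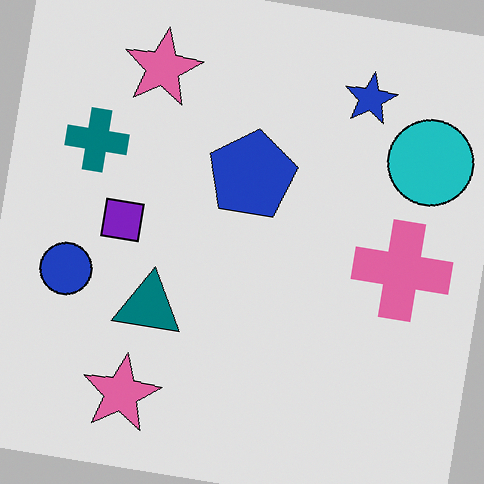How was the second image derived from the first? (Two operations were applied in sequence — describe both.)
The transformation is: posterized to a reduced palette, then rotated clockwise by a small amount.

Each flat color has snapped to a coarser quantized level — most visibly, the near-white background has dropped to a flat grey. Every shape is tilted by the same angle and the image corners show triangular fill wedges — a whole-image rotation by a non-right angle.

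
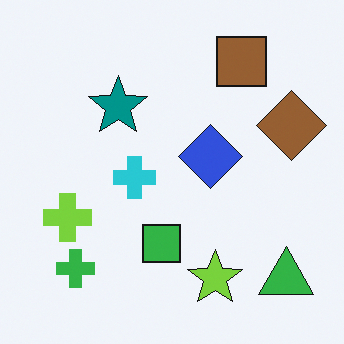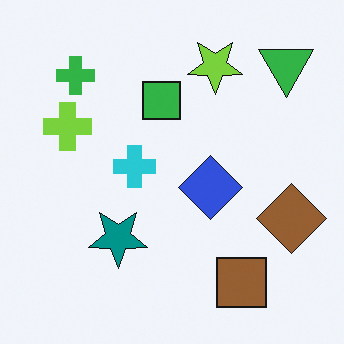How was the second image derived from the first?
The image was flipped vertically (top ↔ bottom).

The brown square is in the top-right of the first image and the bottom-right of the second — shapes on opposite sides of the horizontal midline have swapped in a mirror flip.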